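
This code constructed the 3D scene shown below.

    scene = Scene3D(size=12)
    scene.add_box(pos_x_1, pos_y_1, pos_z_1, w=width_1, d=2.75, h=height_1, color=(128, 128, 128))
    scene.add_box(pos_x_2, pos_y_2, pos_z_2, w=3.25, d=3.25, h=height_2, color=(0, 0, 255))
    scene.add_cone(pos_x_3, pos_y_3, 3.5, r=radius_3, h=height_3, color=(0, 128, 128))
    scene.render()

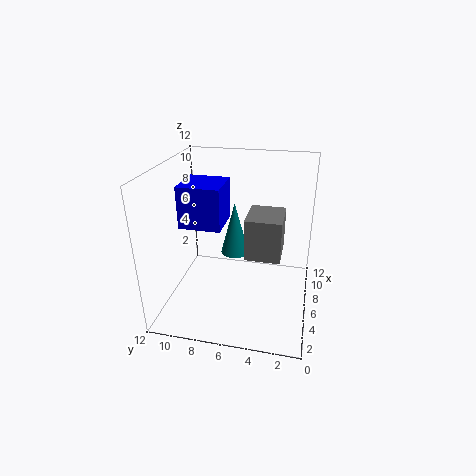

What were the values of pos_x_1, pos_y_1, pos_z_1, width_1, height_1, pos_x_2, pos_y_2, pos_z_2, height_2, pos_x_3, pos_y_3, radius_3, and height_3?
pos_x_1 = 3.5; pos_y_1 = 2.25; pos_z_1 = 5.5; width_1 = 3.25; height_1 = 3.25; pos_x_2 = 3.25; pos_y_2 = 6.75; pos_z_2 = 7.75; height_2 = 3.25; pos_x_3 = 8; pos_y_3 = 6.75; radius_3 = 1.25; height_3 = 4.75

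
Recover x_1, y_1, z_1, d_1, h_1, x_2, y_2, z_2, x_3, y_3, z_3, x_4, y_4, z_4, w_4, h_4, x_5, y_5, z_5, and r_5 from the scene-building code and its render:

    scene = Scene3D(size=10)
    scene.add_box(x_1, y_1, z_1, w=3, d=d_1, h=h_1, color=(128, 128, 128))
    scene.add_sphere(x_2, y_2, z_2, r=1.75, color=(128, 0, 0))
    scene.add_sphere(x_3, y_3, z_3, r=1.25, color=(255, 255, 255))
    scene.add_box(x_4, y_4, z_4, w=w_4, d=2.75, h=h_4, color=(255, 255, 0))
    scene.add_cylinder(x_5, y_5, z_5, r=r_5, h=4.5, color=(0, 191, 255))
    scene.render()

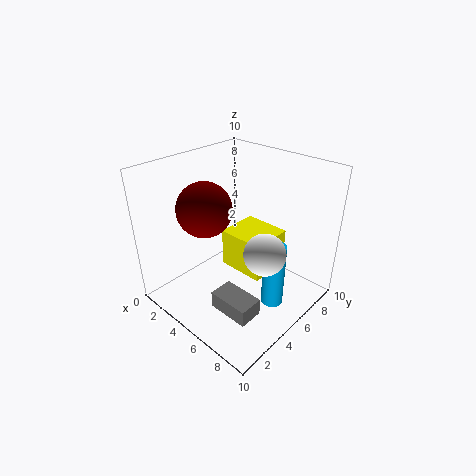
x_1 = 4.75, y_1 = 2.5, z_1 = 0.25, d_1 = 1.75, h_1 = 1.25, x_2 = 4.25, y_2 = 2.75, z_2 = 7.75, x_3 = 8.5, y_3 = 3.5, z_3 = 6, x_4 = 5, y_4 = 3.5, z_4 = 3.75, w_4 = 3, h_4 = 2.5, x_5 = 8, y_5 = 5.25, z_5 = 1, r_5 = 0.75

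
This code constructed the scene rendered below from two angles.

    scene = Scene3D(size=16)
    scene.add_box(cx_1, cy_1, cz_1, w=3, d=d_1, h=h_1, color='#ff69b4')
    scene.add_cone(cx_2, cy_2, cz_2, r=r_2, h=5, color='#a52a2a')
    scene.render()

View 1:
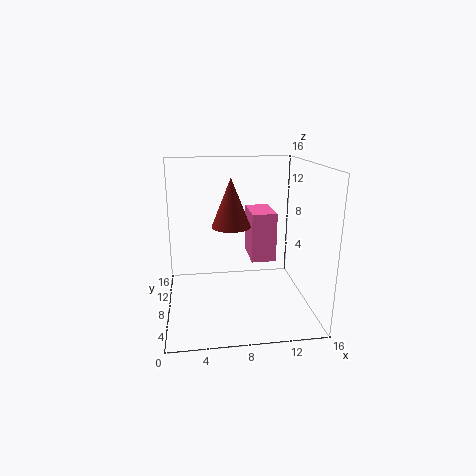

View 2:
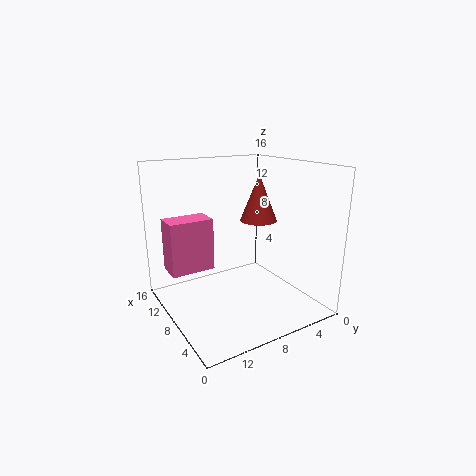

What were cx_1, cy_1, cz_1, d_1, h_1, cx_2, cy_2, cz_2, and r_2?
cx_1 = 10, cy_1 = 10, cz_1 = 4, d_1 = 5, h_1 = 6, cx_2 = 7, cy_2 = 6, cz_2 = 10, r_2 = 2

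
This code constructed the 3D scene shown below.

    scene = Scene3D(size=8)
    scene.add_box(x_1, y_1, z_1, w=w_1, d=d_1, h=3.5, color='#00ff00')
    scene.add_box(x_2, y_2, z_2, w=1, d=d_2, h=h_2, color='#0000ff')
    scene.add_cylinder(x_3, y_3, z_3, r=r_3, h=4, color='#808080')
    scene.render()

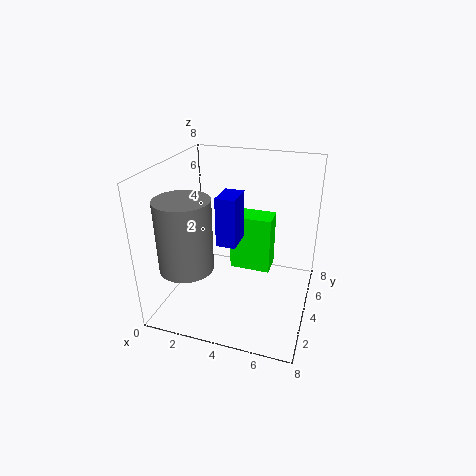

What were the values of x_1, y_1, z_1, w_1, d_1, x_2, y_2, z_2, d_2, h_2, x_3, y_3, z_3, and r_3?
x_1 = 3; y_1 = 5.5; z_1 = 1; w_1 = 2.5; d_1 = 1.5; x_2 = 3.5; y_2 = 2; z_2 = 4.5; d_2 = 1.5; h_2 = 2.5; x_3 = 1.5; y_3 = 2.5; z_3 = 2.5; r_3 = 1.5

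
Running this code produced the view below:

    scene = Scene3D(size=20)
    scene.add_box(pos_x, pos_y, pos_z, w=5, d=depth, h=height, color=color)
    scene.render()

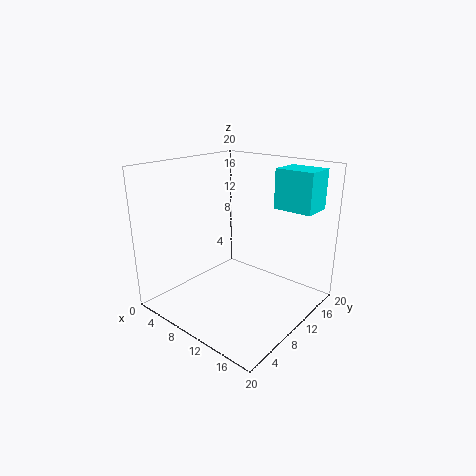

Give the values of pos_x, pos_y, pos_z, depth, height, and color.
pos_x = 15; pos_y = 11; pos_z = 15; depth = 4; height = 5; color = 'cyan'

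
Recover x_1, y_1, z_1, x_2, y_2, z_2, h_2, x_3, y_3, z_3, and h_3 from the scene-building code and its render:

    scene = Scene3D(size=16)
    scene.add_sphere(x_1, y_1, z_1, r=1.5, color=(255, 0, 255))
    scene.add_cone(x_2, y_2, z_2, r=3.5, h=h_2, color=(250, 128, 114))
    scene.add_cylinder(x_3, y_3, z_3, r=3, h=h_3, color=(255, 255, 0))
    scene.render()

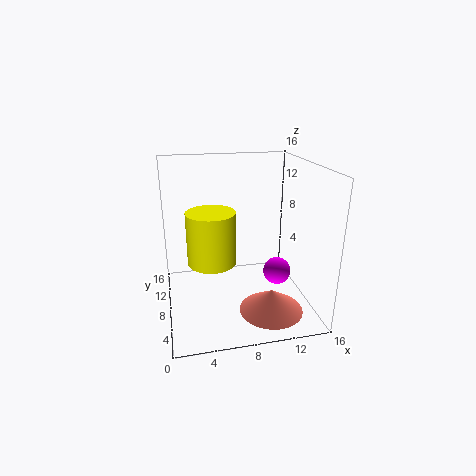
x_1 = 12
y_1 = 6
z_1 = 4.5
x_2 = 11
y_2 = 4.5
z_2 = 0.5
h_2 = 2.5
x_3 = 5.5
y_3 = 11.5
z_3 = 3.5
h_3 = 6.5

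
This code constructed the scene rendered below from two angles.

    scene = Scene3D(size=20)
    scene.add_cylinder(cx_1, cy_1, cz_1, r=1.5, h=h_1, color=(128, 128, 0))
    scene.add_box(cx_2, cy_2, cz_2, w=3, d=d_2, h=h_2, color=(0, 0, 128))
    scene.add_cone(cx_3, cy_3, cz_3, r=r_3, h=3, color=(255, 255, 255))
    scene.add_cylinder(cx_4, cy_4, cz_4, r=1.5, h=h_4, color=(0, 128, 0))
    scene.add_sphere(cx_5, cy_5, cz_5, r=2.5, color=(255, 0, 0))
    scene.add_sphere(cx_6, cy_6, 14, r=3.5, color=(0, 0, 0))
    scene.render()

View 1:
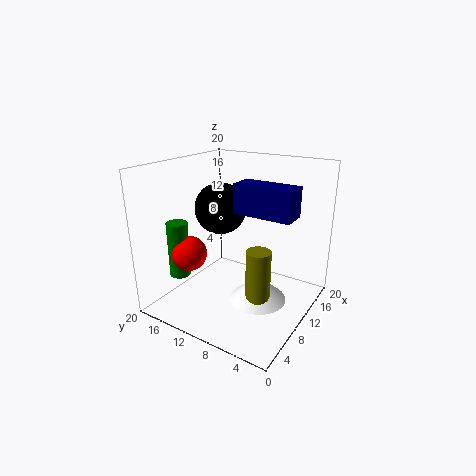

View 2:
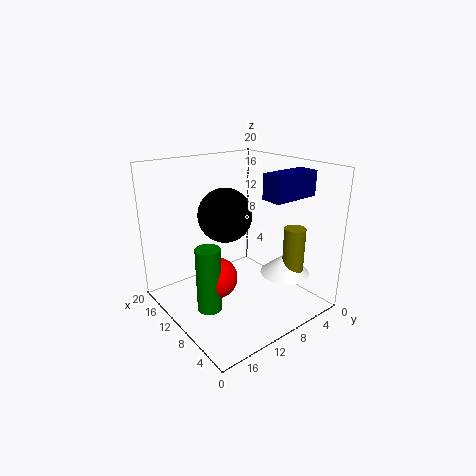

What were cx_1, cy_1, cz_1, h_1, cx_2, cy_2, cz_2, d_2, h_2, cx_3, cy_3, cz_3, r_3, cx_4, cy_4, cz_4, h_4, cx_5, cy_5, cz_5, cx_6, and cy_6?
cx_1 = 5, cy_1 = 4, cz_1 = 4.5, h_1 = 7, cx_2 = 5, cy_2 = 0.5, cz_2 = 15.5, d_2 = 7, h_2 = 3.5, cx_3 = 6, cy_3 = 4.5, cz_3 = 4.5, r_3 = 3.5, cx_4 = 6, cy_4 = 17.5, cz_4 = 4, h_4 = 8, cx_5 = 6.5, cy_5 = 16, cz_5 = 7.5, cx_6 = 9.5, cy_6 = 12.5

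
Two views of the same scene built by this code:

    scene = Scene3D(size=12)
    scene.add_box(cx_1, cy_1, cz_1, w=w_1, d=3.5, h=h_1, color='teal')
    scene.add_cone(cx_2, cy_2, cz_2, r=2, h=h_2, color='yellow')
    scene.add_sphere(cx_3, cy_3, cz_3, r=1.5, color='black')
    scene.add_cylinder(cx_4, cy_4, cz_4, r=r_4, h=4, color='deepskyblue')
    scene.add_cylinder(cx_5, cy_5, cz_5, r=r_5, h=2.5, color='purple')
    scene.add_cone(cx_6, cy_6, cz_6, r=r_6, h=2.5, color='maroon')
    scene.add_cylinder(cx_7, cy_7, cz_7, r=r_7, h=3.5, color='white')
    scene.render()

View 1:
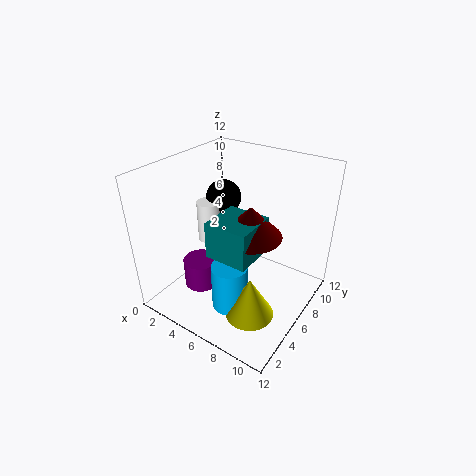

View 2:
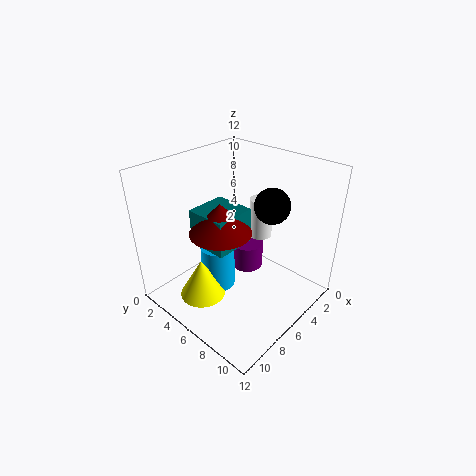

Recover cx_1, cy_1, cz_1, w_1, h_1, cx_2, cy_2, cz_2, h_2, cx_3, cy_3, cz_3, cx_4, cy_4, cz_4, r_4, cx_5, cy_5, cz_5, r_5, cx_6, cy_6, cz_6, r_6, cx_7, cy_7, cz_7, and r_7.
cx_1 = 5
cy_1 = 3
cz_1 = 5.5
w_1 = 3.5
h_1 = 3
cx_2 = 8.5
cy_2 = 4
cz_2 = 0.5
h_2 = 3.5
cx_3 = 3.5
cy_3 = 7.5
cz_3 = 8.5
cx_4 = 6.5
cy_4 = 4
cz_4 = 0.5
r_4 = 1.5
cx_5 = 3
cy_5 = 4.5
cz_5 = 1
r_5 = 1.5
cx_6 = 7.5
cy_6 = 5.5
cz_6 = 7
r_6 = 2.5
cx_7 = 3
cy_7 = 6
cz_7 = 5
r_7 = 1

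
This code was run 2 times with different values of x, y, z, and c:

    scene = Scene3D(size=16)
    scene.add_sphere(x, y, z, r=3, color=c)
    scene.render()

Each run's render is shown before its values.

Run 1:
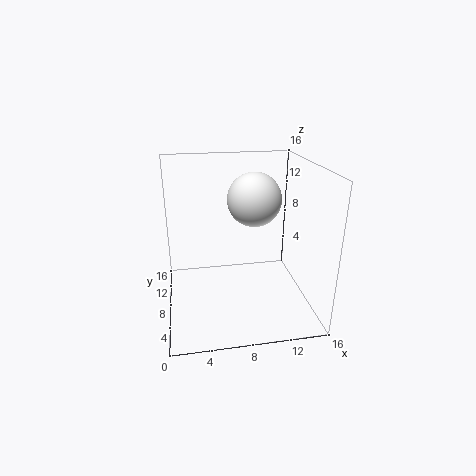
x = 10
y = 9
z = 12
c = 'white'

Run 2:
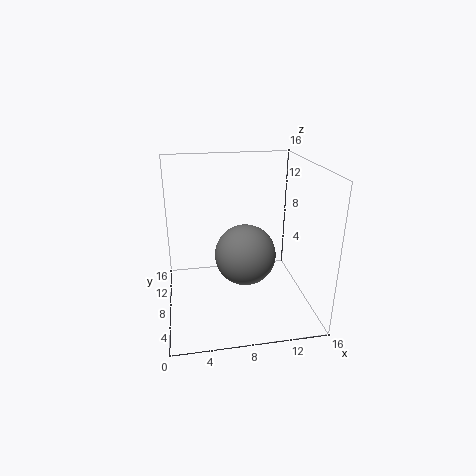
x = 8
y = 4
z = 8
c = 'gray'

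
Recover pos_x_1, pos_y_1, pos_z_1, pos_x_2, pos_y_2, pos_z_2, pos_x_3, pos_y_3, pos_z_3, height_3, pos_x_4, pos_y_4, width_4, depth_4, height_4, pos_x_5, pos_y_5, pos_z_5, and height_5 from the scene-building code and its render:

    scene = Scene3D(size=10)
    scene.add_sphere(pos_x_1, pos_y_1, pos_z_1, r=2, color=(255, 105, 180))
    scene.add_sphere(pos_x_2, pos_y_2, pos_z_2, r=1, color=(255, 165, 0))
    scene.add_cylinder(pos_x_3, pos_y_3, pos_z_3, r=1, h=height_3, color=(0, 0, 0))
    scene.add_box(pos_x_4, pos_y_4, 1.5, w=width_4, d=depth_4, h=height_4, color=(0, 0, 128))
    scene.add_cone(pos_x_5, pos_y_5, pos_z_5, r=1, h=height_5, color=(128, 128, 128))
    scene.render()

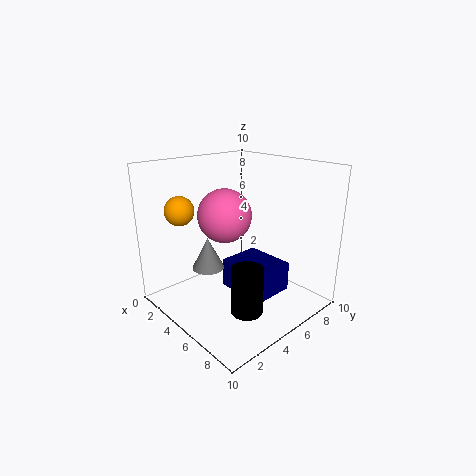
pos_x_1 = 3
pos_y_1 = 5.5
pos_z_1 = 6
pos_x_2 = 2.5
pos_y_2 = 2
pos_z_2 = 7
pos_x_3 = 8
pos_y_3 = 3
pos_z_3 = 1.5
height_3 = 3
pos_x_4 = 4.5
pos_y_4 = 4
width_4 = 3.5
depth_4 = 3
height_4 = 2
pos_x_5 = 5.5
pos_y_5 = 2
pos_z_5 = 4
height_5 = 2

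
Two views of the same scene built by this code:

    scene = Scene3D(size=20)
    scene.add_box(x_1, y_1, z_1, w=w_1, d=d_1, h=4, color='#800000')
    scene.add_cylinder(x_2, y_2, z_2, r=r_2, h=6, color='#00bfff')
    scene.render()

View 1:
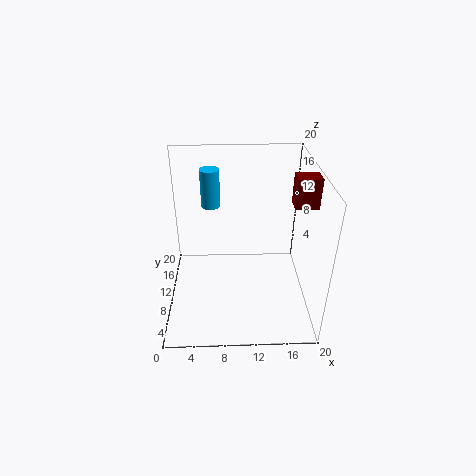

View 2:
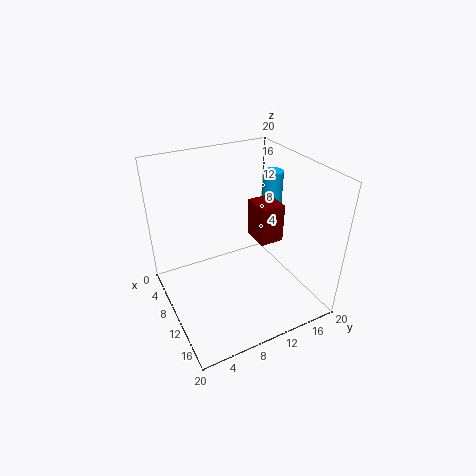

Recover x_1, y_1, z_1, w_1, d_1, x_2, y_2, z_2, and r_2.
x_1 = 17, y_1 = 7.5, z_1 = 15.5, w_1 = 3, d_1 = 2.5, x_2 = 6, y_2 = 18, z_2 = 11, r_2 = 1.5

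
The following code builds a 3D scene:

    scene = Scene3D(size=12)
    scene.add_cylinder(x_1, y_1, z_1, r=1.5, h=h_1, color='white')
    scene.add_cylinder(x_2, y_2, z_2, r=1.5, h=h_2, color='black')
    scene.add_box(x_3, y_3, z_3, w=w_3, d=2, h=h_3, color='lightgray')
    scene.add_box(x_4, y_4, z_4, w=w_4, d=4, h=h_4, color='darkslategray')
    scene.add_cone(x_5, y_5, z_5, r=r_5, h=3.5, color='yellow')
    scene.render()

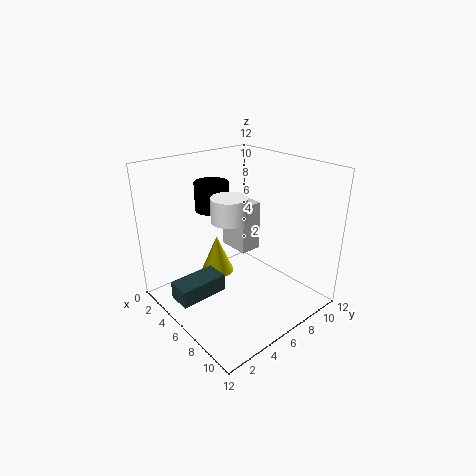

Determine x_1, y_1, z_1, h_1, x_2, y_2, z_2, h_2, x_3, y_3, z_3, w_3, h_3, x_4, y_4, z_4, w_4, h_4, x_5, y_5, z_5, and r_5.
x_1 = 5.5; y_1 = 5.5; z_1 = 7.5; h_1 = 2; x_2 = 2.5; y_2 = 6; z_2 = 7.5; h_2 = 2.5; x_3 = 2; y_3 = 7.5; z_3 = 3.5; w_3 = 3; h_3 = 4.5; x_4 = 4; y_4 = 0.5; z_4 = 1.5; w_4 = 2; h_4 = 1.5; x_5 = 3; y_5 = 6; z_5 = 1.5; r_5 = 1.5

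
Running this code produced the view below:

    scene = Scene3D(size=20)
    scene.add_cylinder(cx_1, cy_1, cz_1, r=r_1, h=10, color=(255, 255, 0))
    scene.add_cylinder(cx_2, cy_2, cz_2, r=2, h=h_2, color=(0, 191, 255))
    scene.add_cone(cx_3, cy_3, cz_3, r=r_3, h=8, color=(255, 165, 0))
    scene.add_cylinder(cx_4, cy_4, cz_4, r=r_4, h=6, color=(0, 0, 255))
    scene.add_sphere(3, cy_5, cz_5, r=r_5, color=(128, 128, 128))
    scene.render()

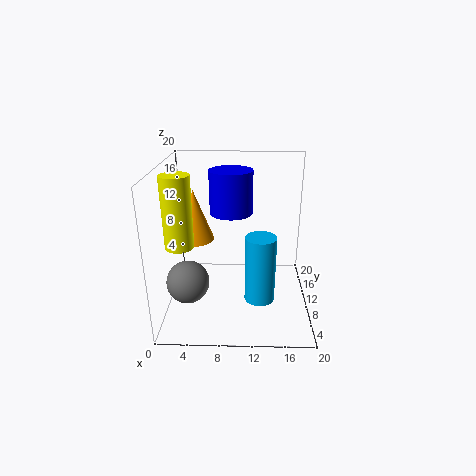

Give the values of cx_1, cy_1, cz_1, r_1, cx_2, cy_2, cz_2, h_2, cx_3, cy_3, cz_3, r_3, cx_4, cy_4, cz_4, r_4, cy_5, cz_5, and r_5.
cx_1 = 2, cy_1 = 9, cz_1 = 9, r_1 = 2, cx_2 = 13, cy_2 = 6, cz_2 = 3, h_2 = 9, cx_3 = 3, cy_3 = 16, cz_3 = 7, r_3 = 3, cx_4 = 9, cy_4 = 12, cz_4 = 13, r_4 = 3, cy_5 = 8, cz_5 = 4, r_5 = 3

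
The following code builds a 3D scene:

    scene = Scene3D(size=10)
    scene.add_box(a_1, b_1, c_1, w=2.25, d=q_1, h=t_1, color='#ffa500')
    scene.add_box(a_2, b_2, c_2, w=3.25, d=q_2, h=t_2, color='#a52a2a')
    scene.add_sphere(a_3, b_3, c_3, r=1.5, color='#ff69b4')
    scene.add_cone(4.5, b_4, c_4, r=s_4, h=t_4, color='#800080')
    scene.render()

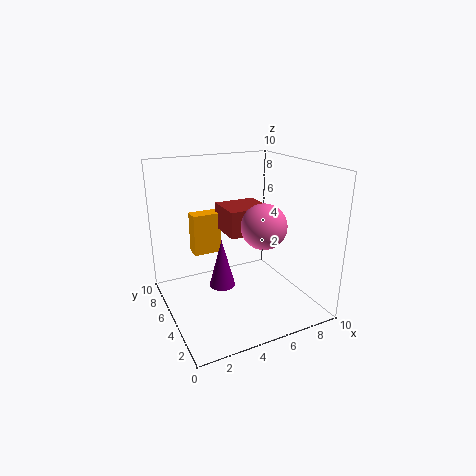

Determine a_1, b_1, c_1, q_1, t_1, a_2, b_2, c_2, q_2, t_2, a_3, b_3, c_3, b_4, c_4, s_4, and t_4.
a_1 = 3; b_1 = 8.5; c_1 = 2.5; q_1 = 1.25; t_1 = 3.25; a_2 = 5; b_2 = 6; c_2 = 4.5; q_2 = 3; t_2 = 2; a_3 = 6; b_3 = 3.25; c_3 = 6.25; b_4 = 6.75; c_4 = 0.5; s_4 = 1; t_4 = 3.75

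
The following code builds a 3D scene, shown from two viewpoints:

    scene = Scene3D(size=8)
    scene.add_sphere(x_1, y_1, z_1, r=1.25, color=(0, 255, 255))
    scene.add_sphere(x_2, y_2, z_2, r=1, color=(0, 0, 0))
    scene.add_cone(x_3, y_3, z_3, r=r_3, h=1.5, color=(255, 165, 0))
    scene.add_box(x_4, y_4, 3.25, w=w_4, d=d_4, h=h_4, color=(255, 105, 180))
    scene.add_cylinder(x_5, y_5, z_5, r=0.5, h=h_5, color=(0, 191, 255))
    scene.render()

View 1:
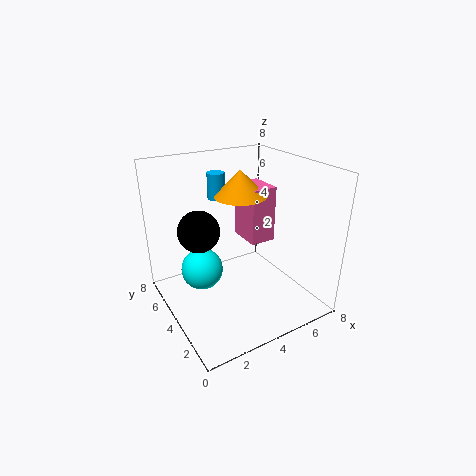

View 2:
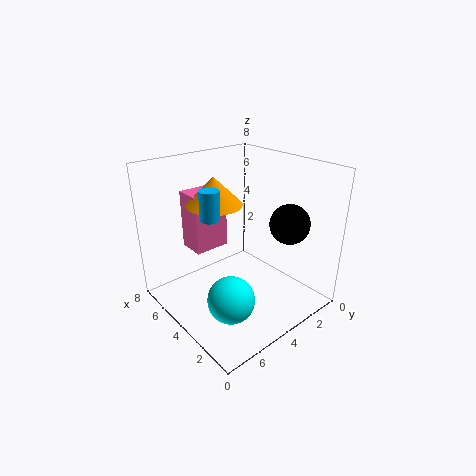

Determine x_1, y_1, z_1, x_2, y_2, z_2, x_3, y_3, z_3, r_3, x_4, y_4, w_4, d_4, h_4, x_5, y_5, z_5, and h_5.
x_1 = 2.5
y_1 = 5.75
z_1 = 1.5
x_2 = 1.25
y_2 = 3
z_2 = 5.5
x_3 = 4.75
y_3 = 5
z_3 = 6
r_3 = 1.5
x_4 = 5
y_4 = 4
w_4 = 1.5
d_4 = 2
h_4 = 3.25
x_5 = 3.75
y_5 = 6
z_5 = 5.75
h_5 = 1.5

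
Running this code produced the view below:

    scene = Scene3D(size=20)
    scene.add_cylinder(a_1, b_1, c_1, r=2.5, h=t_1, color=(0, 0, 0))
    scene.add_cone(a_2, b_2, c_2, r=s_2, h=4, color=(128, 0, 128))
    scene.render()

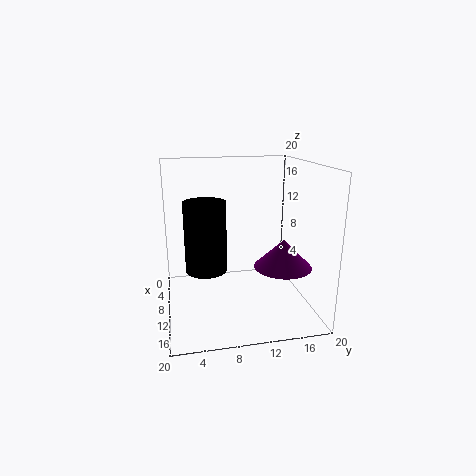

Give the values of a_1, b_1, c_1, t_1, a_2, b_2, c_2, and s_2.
a_1 = 15, b_1 = 5, c_1 = 8, t_1 = 8.5, a_2 = 12, b_2 = 16, c_2 = 6, s_2 = 4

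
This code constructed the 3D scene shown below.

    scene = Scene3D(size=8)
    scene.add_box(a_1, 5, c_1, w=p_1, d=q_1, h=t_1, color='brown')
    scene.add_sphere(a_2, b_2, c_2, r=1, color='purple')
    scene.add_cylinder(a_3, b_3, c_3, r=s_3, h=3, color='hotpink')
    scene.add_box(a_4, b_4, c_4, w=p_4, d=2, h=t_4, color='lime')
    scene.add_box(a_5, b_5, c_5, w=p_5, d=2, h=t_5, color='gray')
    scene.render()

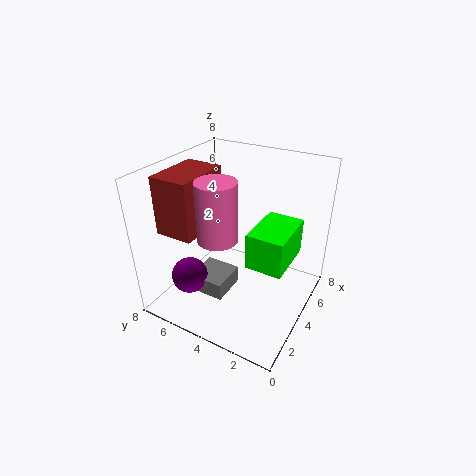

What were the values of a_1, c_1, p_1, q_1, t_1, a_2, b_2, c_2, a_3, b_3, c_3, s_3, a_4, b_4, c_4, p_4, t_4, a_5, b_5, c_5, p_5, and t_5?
a_1 = 1; c_1 = 5; p_1 = 3; q_1 = 2; t_1 = 3; a_2 = 2; b_2 = 6; c_2 = 2; a_3 = 2; b_3 = 4; c_3 = 5; s_3 = 1; a_4 = 3; b_4 = 1; c_4 = 3; p_4 = 3; t_4 = 2; a_5 = 2; b_5 = 4; c_5 = 1; p_5 = 2; t_5 = 1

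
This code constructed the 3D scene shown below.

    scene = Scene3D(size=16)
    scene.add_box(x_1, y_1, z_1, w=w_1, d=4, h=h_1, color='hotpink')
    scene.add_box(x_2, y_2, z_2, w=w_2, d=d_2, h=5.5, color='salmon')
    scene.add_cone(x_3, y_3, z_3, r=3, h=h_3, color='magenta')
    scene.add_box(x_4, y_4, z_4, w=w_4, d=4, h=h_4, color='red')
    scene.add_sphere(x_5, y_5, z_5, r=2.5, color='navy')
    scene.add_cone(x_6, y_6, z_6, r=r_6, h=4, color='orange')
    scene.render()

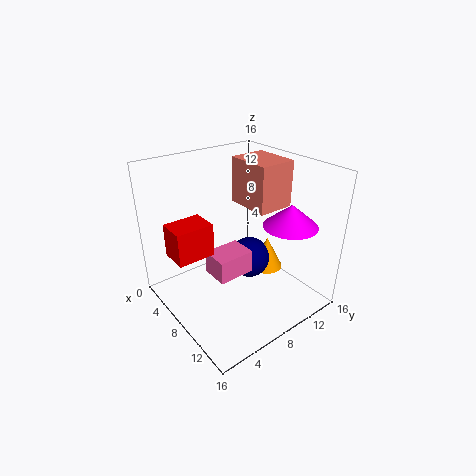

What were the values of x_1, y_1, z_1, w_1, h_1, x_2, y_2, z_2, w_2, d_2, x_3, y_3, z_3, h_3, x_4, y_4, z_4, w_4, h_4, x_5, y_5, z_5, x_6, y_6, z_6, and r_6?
x_1 = 7.5; y_1 = 4; z_1 = 5; w_1 = 3; h_1 = 2.5; x_2 = 3; y_2 = 11; z_2 = 10; w_2 = 5.5; d_2 = 4.5; x_3 = 11.5; y_3 = 12.5; z_3 = 9.5; h_3 = 2.5; x_4 = 5.5; y_4 = 0.5; z_4 = 7.5; w_4 = 3; h_4 = 3.5; x_5 = 6.5; y_5 = 11; z_5 = 3.5; x_6 = 7.5; y_6 = 13; z_6 = 2; r_6 = 2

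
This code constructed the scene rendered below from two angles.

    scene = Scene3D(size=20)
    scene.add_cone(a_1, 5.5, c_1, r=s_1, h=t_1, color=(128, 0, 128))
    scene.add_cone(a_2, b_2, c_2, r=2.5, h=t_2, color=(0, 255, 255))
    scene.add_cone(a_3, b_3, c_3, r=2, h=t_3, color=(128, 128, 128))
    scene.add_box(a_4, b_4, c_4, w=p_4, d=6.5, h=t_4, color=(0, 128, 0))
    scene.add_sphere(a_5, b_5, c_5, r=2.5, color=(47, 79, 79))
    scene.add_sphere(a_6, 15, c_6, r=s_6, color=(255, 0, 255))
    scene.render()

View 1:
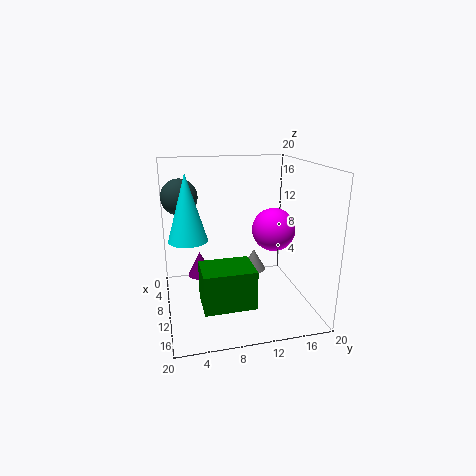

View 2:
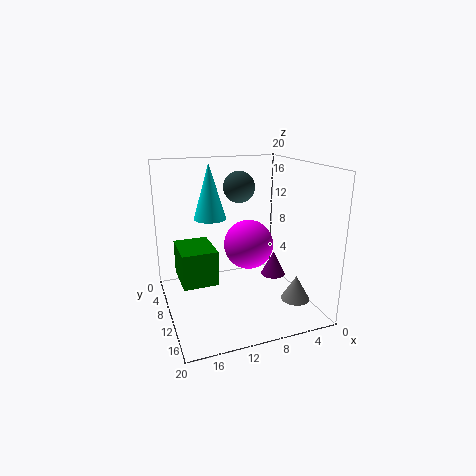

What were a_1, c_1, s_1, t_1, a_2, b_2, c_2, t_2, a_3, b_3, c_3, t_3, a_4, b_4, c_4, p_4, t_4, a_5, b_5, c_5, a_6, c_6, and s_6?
a_1 = 2, c_1 = 1, s_1 = 2, t_1 = 4, a_2 = 12, b_2 = 3, c_2 = 11, t_2 = 8.5, a_3 = 3, b_3 = 14.5, c_3 = 1.5, t_3 = 3.5, a_4 = 13, b_4 = 4, c_4 = 3.5, p_4 = 5, t_4 = 5, a_5 = 7, b_5 = 2.5, c_5 = 15.5, a_6 = 10.5, c_6 = 11, s_6 = 3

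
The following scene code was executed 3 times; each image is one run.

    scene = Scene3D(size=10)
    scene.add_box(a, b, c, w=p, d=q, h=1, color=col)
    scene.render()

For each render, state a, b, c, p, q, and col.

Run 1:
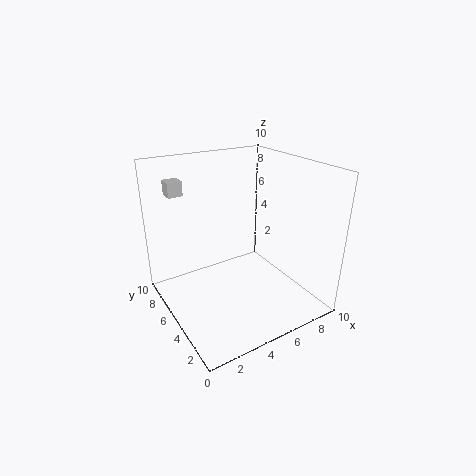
a = 1; b = 7; c = 8; p = 1; q = 1; col = 'lightgray'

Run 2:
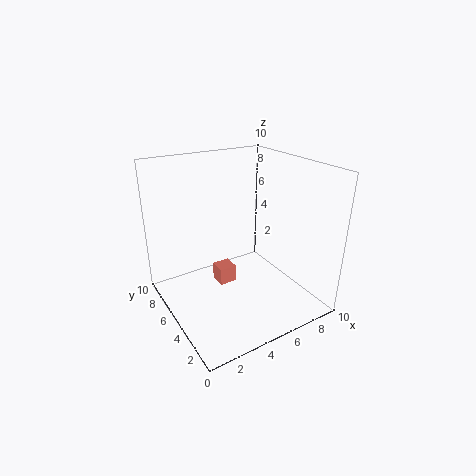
a = 2; b = 2; c = 4; p = 1; q = 1; col = 'salmon'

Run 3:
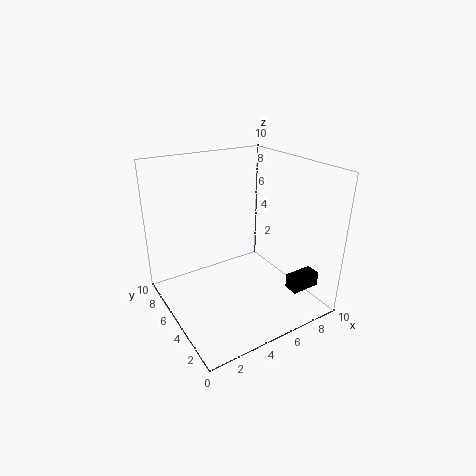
a = 7; b = 1; c = 2; p = 2; q = 1; col = 'black'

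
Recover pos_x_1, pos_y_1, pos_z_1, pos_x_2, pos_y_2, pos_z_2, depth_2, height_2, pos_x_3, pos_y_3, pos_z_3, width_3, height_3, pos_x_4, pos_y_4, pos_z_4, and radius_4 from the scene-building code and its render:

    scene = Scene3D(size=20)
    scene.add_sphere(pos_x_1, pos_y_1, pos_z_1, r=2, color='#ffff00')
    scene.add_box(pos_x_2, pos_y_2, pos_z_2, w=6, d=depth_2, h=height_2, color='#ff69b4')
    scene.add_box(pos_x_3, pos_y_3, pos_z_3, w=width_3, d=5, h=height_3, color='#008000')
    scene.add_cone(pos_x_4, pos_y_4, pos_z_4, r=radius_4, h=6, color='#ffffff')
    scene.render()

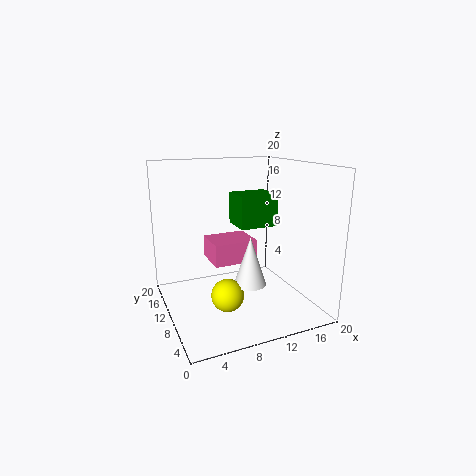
pos_x_1 = 6
pos_y_1 = 4
pos_z_1 = 5
pos_x_2 = 6
pos_y_2 = 8
pos_z_2 = 7
depth_2 = 5
height_2 = 3
pos_x_3 = 12
pos_y_3 = 13
pos_z_3 = 10
width_3 = 6
height_3 = 5
pos_x_4 = 9
pos_y_4 = 4
pos_z_4 = 6
radius_4 = 2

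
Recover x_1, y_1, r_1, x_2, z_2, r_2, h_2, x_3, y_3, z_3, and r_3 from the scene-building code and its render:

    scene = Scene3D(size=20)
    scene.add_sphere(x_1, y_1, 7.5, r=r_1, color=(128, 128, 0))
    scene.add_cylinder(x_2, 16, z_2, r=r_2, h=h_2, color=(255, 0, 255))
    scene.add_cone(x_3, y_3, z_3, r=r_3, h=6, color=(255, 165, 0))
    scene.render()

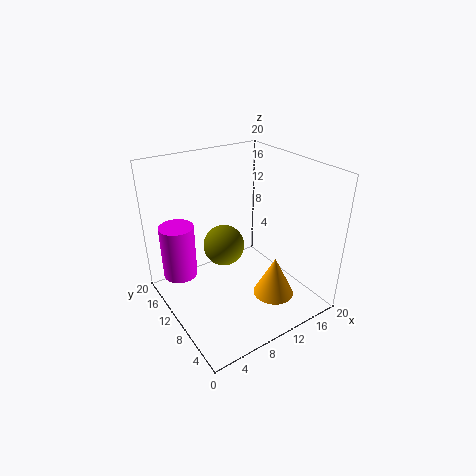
x_1 = 9.5, y_1 = 13, r_1 = 3, x_2 = 3.5, z_2 = 3, r_2 = 2.5, h_2 = 8, x_3 = 14.5, y_3 = 7, z_3 = 0.5, r_3 = 3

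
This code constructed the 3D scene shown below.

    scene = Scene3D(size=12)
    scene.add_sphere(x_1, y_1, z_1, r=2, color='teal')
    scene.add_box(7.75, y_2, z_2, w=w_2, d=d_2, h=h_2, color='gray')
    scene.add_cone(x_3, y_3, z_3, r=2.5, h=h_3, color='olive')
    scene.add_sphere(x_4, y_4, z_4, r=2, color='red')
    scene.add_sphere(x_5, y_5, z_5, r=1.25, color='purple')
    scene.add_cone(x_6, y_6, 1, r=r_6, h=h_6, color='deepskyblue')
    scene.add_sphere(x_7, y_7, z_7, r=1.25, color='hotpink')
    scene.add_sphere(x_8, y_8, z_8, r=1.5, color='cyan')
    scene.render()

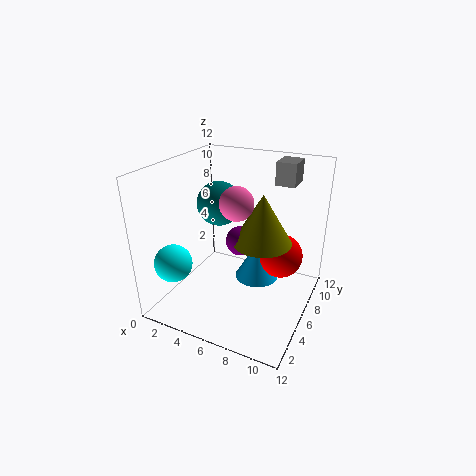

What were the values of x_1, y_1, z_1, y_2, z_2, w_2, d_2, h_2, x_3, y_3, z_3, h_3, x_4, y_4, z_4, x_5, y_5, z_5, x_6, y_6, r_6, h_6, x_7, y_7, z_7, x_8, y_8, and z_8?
x_1 = 3, y_1 = 8.25, z_1 = 7.75, y_2 = 9.5, z_2 = 9.75, w_2 = 1.75, d_2 = 2.25, h_2 = 2, x_3 = 7.75, y_3 = 7, z_3 = 5.5, h_3 = 4.25, x_4 = 8.75, y_4 = 9.25, z_4 = 3.25, x_5 = 6, y_5 = 6.5, z_5 = 5.5, x_6 = 6.75, y_6 = 8.5, r_6 = 2, h_6 = 3.5, x_7 = 7, y_7 = 3.75, z_7 = 10, x_8 = 2.25, y_8 = 2, z_8 = 4.75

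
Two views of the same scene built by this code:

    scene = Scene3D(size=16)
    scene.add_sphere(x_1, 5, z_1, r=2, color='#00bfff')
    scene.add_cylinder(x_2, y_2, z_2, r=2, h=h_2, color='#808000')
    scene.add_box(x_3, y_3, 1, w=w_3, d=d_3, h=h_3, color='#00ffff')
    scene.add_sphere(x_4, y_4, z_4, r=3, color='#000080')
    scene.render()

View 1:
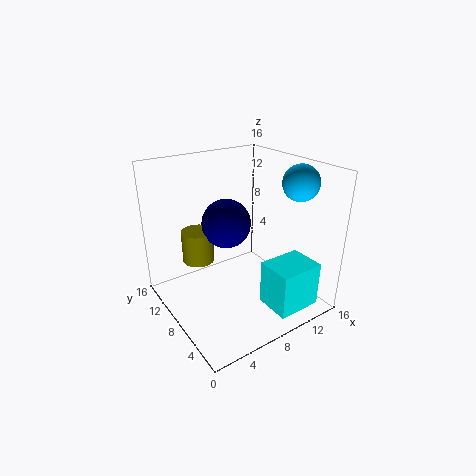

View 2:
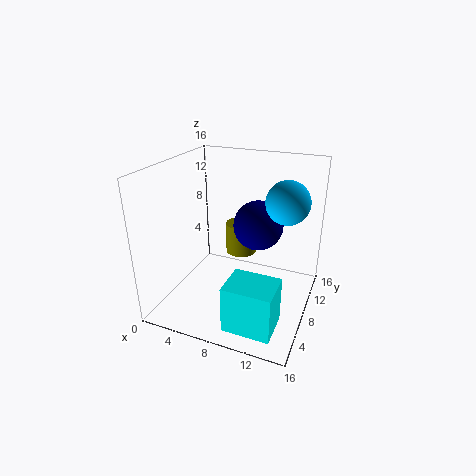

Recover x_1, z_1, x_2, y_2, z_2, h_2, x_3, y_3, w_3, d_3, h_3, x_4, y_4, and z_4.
x_1 = 14
z_1 = 14
x_2 = 6
y_2 = 14
z_2 = 3
h_2 = 4
x_3 = 9
y_3 = 1
w_3 = 5
d_3 = 4
h_3 = 5
x_4 = 9
y_4 = 12
z_4 = 8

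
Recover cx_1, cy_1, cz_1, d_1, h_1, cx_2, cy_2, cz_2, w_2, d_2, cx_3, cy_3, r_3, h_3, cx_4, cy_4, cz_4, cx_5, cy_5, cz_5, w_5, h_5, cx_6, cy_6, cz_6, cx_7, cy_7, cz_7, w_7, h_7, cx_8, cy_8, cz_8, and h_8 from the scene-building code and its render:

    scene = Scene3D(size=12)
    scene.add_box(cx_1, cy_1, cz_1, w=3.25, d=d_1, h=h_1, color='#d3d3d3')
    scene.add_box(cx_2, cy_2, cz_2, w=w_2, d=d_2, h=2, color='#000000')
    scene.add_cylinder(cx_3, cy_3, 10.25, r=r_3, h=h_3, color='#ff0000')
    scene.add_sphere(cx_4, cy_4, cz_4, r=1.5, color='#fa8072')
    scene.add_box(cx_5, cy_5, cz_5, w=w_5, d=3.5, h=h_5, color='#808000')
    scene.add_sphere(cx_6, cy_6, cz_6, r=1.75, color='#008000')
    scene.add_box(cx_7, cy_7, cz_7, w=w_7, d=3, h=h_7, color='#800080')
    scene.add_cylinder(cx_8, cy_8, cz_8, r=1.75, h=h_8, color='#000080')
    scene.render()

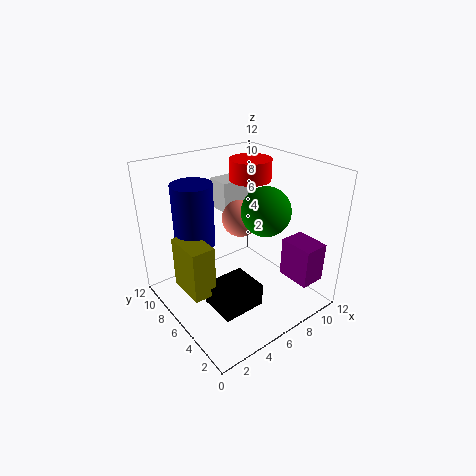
cx_1 = 7
cy_1 = 9.25
cz_1 = 6.75
d_1 = 2.25
h_1 = 2.75
cx_2 = 3
cy_2 = 3.5
cz_2 = 0.25
w_2 = 3.75
d_2 = 3.25
cx_3 = 8.25
cy_3 = 7.25
r_3 = 1.75
h_3 = 1.75
cx_4 = 6.25
cy_4 = 6
cz_4 = 7.75
cx_5 = 1.5
cy_5 = 5.75
cz_5 = 1.5
w_5 = 2
h_5 = 4.5
cx_6 = 5.75
cy_6 = 2.5
cz_6 = 9.75
cx_7 = 9.75
cy_7 = 1.5
cz_7 = 1.75
w_7 = 2.25
h_7 = 3.5
cx_8 = 3.75
cy_8 = 9.25
cz_8 = 4.75
h_8 = 5.5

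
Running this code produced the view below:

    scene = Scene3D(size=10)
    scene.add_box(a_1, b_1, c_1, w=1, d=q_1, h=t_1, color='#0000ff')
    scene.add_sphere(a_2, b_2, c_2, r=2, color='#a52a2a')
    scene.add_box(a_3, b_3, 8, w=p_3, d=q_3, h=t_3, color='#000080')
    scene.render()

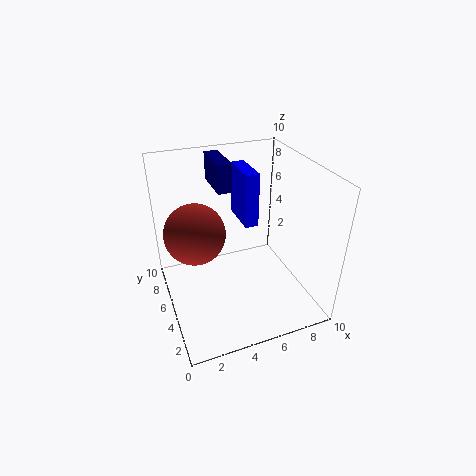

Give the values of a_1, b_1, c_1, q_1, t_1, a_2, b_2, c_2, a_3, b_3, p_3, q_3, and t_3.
a_1 = 6; b_1 = 6; c_1 = 5; q_1 = 3; t_1 = 4; a_2 = 2; b_2 = 5; c_2 = 6; a_3 = 4; b_3 = 6; p_3 = 1; q_3 = 3; t_3 = 2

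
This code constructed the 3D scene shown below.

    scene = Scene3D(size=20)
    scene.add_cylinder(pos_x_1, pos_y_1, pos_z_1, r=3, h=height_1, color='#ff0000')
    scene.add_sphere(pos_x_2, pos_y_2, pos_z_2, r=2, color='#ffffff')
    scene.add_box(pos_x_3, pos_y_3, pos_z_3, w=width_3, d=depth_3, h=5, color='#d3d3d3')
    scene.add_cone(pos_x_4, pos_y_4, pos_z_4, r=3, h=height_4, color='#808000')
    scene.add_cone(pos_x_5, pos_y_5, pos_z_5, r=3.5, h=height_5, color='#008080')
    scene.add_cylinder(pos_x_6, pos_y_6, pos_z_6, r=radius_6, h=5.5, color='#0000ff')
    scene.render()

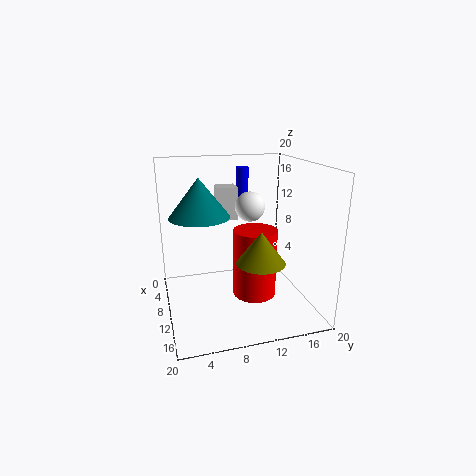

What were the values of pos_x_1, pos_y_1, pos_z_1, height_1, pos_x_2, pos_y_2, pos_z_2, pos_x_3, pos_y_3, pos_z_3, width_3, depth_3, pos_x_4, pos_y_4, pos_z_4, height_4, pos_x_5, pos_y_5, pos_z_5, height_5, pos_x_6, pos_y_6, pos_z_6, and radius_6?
pos_x_1 = 11.5, pos_y_1 = 12, pos_z_1 = 2, height_1 = 9.5, pos_x_2 = 10.5, pos_y_2 = 11.5, pos_z_2 = 14.5, pos_x_3 = 2, pos_y_3 = 8.5, pos_z_3 = 11, width_3 = 3, depth_3 = 3, pos_x_4 = 16.5, pos_y_4 = 11, pos_z_4 = 9, height_4 = 4, pos_x_5 = 15, pos_y_5 = 4, pos_z_5 = 15, height_5 = 4.5, pos_x_6 = 2, pos_y_6 = 13, pos_z_6 = 13, radius_6 = 1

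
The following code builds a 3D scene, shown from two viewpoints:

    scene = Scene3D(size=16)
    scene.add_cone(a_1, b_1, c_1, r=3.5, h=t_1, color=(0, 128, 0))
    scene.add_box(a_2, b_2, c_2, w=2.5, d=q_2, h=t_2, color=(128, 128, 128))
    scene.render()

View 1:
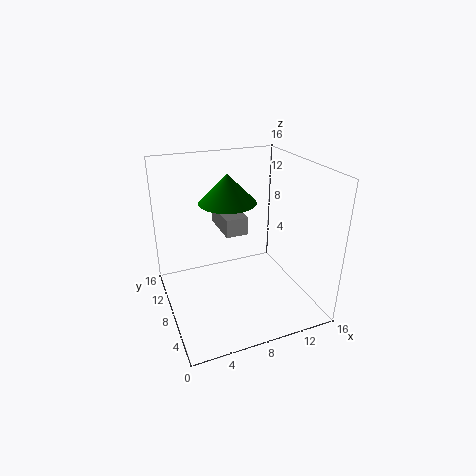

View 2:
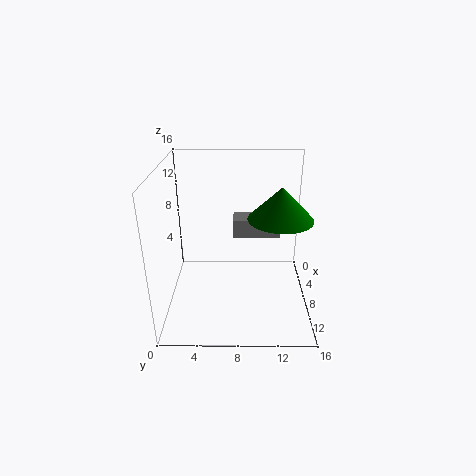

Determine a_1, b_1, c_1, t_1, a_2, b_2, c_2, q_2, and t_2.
a_1 = 8.5; b_1 = 12.5; c_1 = 10.5; t_1 = 3.5; a_2 = 6.5; b_2 = 7.5; c_2 = 8.5; q_2 = 5; t_2 = 2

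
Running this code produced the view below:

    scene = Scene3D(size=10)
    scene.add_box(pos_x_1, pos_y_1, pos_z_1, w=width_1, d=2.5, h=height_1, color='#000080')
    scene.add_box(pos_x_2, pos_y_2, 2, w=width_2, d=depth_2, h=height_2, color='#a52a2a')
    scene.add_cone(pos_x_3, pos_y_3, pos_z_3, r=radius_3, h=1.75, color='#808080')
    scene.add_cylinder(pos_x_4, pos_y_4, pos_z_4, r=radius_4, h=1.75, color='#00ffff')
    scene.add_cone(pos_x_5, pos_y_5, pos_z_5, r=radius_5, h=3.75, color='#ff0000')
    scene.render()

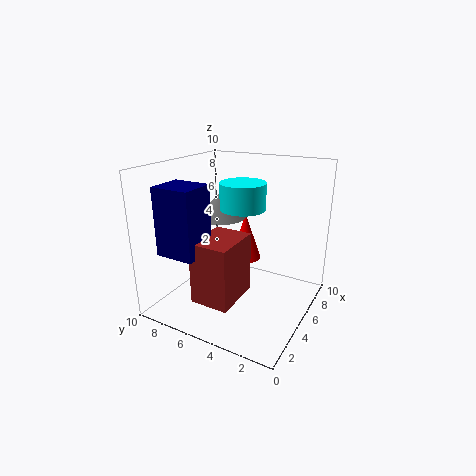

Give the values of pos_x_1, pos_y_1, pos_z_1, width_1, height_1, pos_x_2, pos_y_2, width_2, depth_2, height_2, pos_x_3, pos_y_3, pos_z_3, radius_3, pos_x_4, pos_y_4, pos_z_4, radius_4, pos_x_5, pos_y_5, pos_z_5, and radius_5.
pos_x_1 = 0.25
pos_y_1 = 5.5
pos_z_1 = 5
width_1 = 2.25
height_1 = 4.25
pos_x_2 = 0.75
pos_y_2 = 3.5
width_2 = 3.25
depth_2 = 2.5
height_2 = 4
pos_x_3 = 5.25
pos_y_3 = 6.5
pos_z_3 = 6.25
radius_3 = 1.75
pos_x_4 = 4.75
pos_y_4 = 4.5
pos_z_4 = 7.25
radius_4 = 1.5
pos_x_5 = 8.5
pos_y_5 = 6.25
pos_z_5 = 1.75
radius_5 = 1.25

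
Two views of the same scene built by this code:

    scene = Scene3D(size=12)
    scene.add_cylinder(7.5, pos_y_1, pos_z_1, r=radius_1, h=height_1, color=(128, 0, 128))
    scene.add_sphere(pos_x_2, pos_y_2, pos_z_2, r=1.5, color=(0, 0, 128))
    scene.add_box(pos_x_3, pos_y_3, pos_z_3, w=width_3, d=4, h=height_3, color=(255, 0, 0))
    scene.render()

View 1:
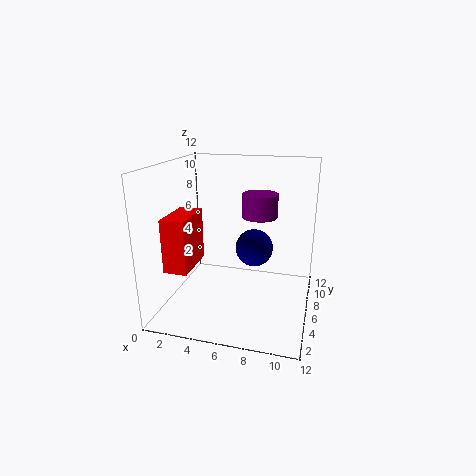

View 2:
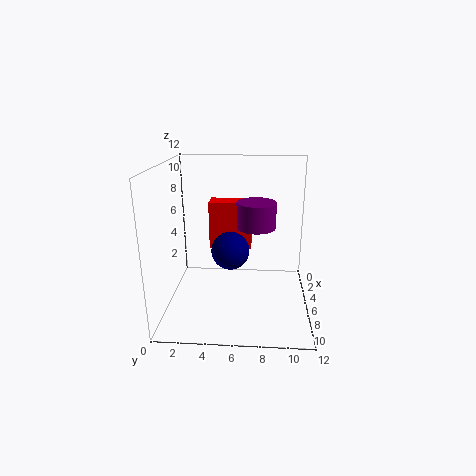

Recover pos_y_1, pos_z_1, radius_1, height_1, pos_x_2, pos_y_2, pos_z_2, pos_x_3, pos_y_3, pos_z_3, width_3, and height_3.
pos_y_1 = 7.5; pos_z_1 = 7.5; radius_1 = 1.5; height_1 = 2; pos_x_2 = 7.5; pos_y_2 = 5.5; pos_z_2 = 5.5; pos_x_3 = 0.5; pos_y_3 = 3; pos_z_3 = 3.5; width_3 = 2; height_3 = 4.5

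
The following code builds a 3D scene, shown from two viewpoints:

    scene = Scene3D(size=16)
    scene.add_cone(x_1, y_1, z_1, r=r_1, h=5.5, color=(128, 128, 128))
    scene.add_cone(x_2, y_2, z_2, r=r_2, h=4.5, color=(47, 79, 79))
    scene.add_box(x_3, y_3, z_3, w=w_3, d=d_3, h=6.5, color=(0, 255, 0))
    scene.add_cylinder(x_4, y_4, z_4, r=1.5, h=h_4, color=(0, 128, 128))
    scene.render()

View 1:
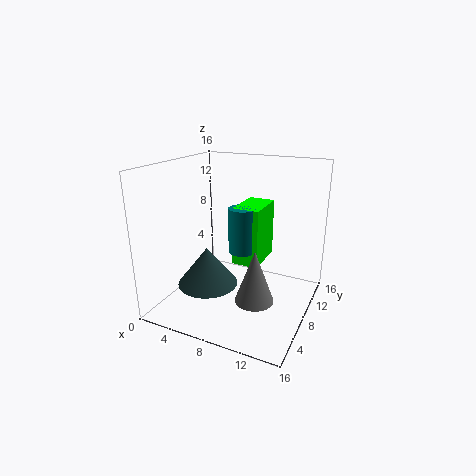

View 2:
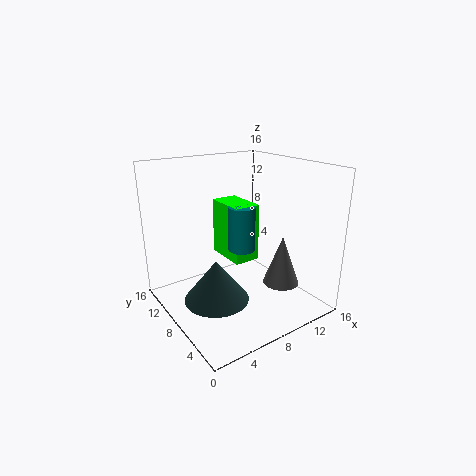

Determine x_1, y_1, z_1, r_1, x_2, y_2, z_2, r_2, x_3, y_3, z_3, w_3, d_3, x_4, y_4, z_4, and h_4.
x_1 = 11.5
y_1 = 4.5
z_1 = 3
r_1 = 2
x_2 = 4.5
y_2 = 7
z_2 = 2
r_2 = 3.5
x_3 = 7.5
y_3 = 7.5
z_3 = 5
w_3 = 3
d_3 = 5
x_4 = 8.5
y_4 = 8
z_4 = 6.5
h_4 = 5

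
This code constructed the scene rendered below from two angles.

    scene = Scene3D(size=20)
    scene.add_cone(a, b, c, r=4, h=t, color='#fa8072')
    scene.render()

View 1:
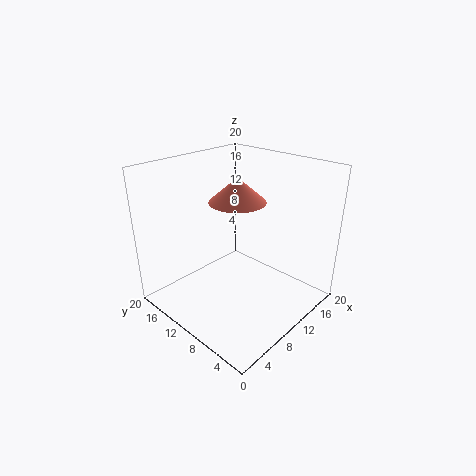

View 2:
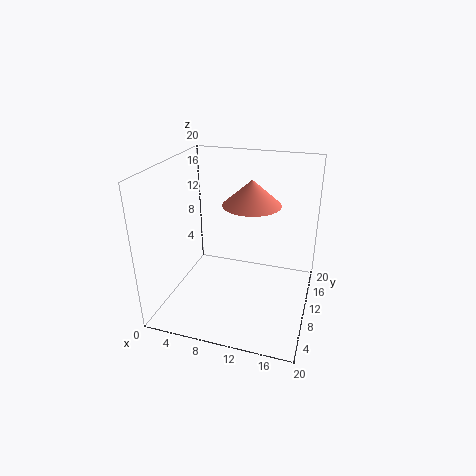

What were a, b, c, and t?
a = 11.5; b = 11.5; c = 14.5; t = 3.5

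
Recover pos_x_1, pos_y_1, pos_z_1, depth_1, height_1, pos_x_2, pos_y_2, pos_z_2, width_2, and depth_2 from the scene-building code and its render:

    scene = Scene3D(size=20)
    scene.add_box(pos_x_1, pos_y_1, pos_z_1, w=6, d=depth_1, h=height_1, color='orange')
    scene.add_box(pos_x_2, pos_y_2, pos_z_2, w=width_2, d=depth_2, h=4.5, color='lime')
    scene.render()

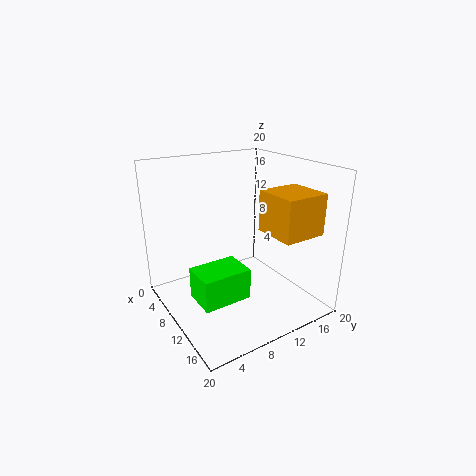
pos_x_1 = 12
pos_y_1 = 12
pos_z_1 = 11.5
depth_1 = 6
height_1 = 5.5
pos_x_2 = 7.5
pos_y_2 = 3.5
pos_z_2 = 1.5
width_2 = 5
depth_2 = 7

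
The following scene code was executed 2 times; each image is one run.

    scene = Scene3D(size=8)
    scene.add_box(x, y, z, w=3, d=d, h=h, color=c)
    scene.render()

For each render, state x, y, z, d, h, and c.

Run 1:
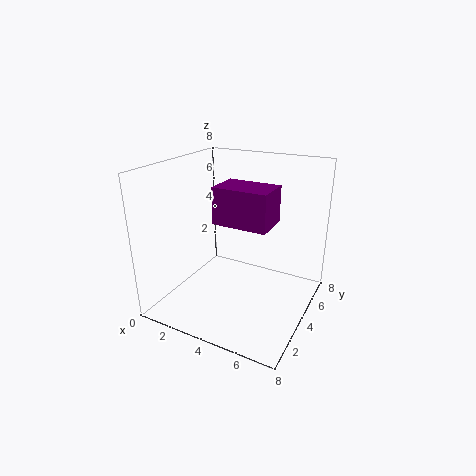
x = 3
y = 3
z = 5
d = 2
h = 2
c = 'purple'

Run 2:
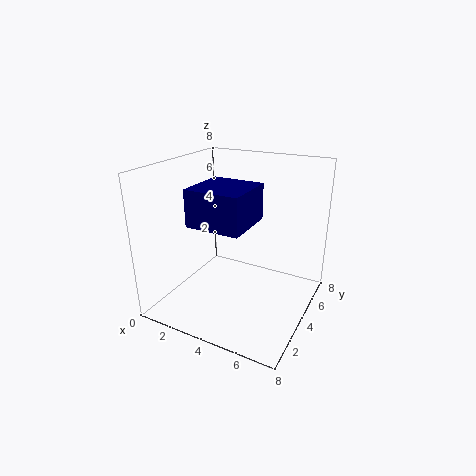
x = 2
y = 2
z = 5
d = 3
h = 2
c = 'navy'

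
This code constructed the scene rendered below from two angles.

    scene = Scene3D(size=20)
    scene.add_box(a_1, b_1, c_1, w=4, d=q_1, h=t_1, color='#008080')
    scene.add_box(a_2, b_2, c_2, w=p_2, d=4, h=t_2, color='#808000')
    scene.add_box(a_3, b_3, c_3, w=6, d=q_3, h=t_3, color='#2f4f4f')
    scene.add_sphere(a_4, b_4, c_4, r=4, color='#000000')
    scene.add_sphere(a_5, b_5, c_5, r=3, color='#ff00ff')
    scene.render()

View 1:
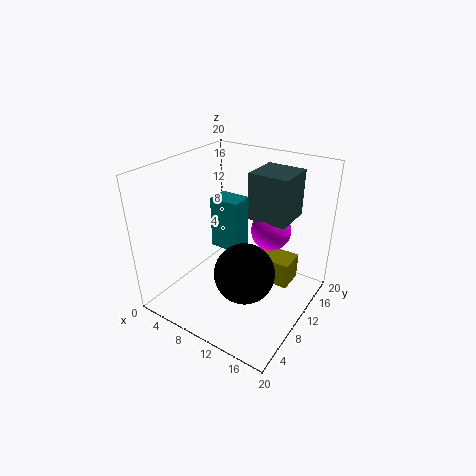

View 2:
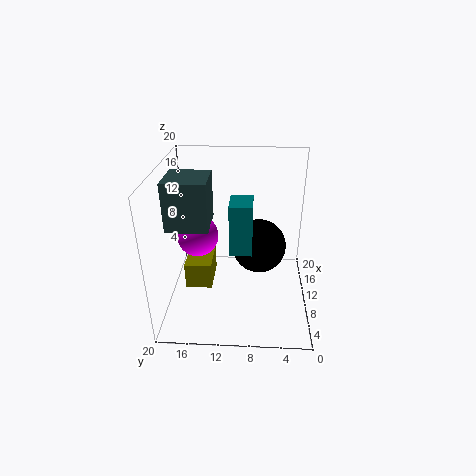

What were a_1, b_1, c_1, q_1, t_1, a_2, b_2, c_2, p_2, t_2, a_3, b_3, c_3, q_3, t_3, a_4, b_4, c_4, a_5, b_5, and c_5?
a_1 = 7
b_1 = 8
c_1 = 9
q_1 = 3
t_1 = 7
a_2 = 10
b_2 = 14
c_2 = 1
p_2 = 6
t_2 = 4
a_3 = 9
b_3 = 14
c_3 = 11
q_3 = 6
t_3 = 7
a_4 = 13
b_4 = 7
c_4 = 7
a_5 = 12
b_5 = 16
c_5 = 9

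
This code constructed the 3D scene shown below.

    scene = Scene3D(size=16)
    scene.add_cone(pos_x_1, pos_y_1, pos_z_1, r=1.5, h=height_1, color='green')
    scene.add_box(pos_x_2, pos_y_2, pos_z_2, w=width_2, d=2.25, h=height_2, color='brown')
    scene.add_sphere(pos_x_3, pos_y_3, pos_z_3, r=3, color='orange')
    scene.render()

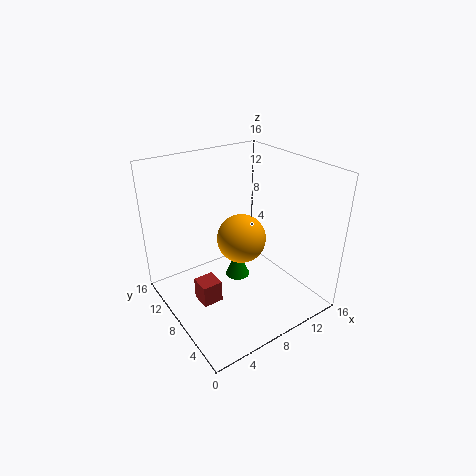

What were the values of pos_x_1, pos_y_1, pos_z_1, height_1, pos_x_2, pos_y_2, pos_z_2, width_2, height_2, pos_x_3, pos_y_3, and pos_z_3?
pos_x_1 = 9.5; pos_y_1 = 10.25; pos_z_1 = 1.25; height_1 = 3.5; pos_x_2 = 2.75; pos_y_2 = 6.75; pos_z_2 = 1.5; width_2 = 2.25; height_2 = 2.5; pos_x_3 = 10.25; pos_y_3 = 10.5; pos_z_3 = 6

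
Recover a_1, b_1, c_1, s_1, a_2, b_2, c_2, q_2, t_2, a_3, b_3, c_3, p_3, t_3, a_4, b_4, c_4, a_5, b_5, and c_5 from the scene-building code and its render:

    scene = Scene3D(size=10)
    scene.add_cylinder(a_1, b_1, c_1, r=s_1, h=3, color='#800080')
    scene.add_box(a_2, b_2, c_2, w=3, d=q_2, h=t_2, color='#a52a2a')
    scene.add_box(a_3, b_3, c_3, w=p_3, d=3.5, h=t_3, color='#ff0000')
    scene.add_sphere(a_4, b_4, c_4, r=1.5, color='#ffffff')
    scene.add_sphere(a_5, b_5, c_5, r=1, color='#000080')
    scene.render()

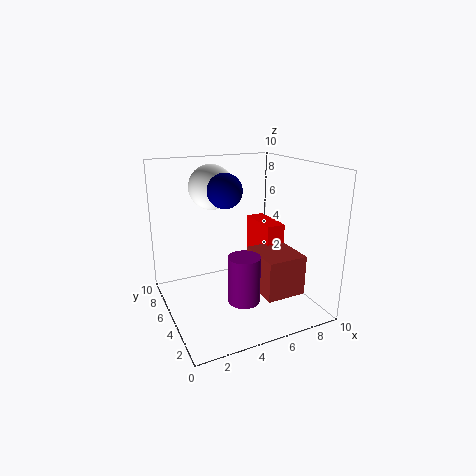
a_1 = 4
b_1 = 2
c_1 = 2
s_1 = 1
a_2 = 6.5
b_2 = 3
c_2 = 0.5
q_2 = 3.5
t_2 = 3
a_3 = 8
b_3 = 6
c_3 = 1.5
p_3 = 1.5
t_3 = 3.5
a_4 = 3.5
b_4 = 6
c_4 = 8.5
a_5 = 3
b_5 = 2.5
c_5 = 9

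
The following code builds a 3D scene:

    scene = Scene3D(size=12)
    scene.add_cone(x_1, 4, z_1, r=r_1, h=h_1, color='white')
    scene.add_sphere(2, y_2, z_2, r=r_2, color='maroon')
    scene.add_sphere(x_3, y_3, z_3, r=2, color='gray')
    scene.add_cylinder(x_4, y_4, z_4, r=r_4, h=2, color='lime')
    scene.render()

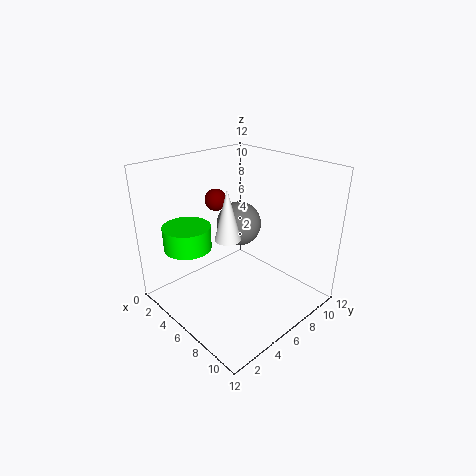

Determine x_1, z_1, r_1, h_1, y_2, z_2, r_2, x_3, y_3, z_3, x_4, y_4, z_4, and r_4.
x_1 = 7; z_1 = 7; r_1 = 1; h_1 = 4; y_2 = 7; z_2 = 8; r_2 = 1; x_3 = 4; y_3 = 8; z_3 = 6; x_4 = 3; y_4 = 3; z_4 = 5; r_4 = 2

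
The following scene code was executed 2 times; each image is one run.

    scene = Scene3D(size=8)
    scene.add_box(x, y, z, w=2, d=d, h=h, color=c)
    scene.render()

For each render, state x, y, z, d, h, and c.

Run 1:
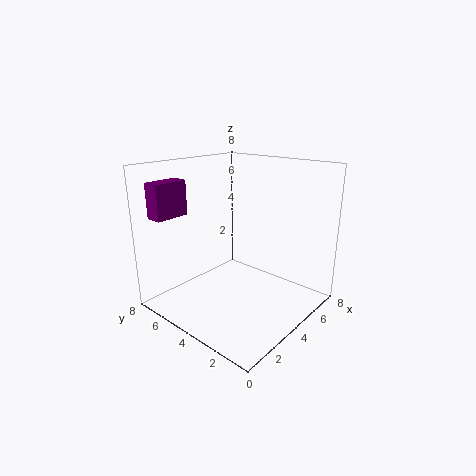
x = 1, y = 7, z = 5, d = 1, h = 2, c = 'purple'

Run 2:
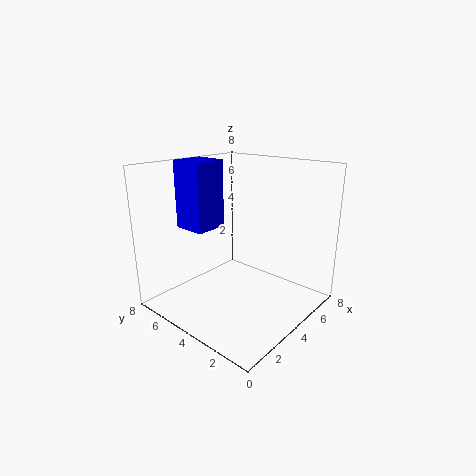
x = 3, y = 6, z = 4, d = 2, h = 4, c = 'blue'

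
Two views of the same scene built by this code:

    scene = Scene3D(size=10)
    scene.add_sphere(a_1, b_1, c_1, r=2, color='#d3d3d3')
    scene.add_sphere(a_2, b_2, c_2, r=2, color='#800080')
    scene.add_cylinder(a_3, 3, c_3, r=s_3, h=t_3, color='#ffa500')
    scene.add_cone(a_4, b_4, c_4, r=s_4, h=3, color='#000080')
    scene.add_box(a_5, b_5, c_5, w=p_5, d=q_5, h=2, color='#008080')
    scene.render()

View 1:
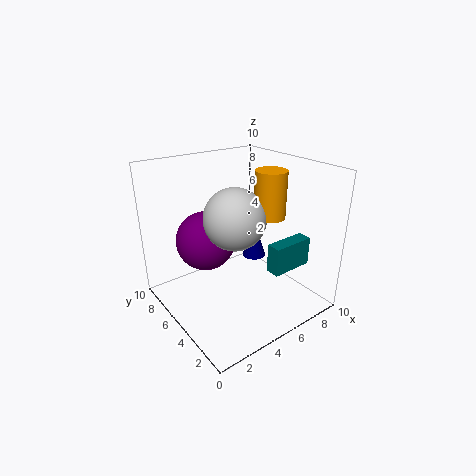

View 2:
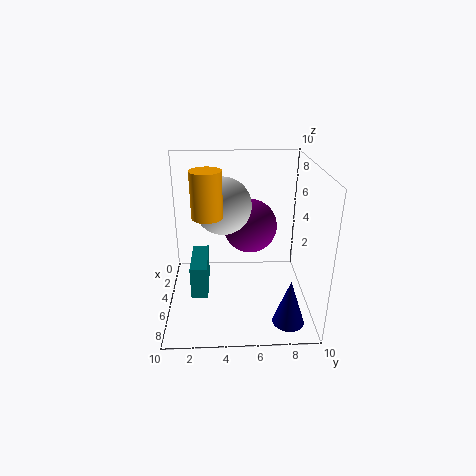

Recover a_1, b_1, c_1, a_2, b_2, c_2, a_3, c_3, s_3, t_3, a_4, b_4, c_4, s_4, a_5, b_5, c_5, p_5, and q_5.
a_1 = 4; b_1 = 4; c_1 = 7; a_2 = 3; b_2 = 6; c_2 = 5; a_3 = 6; c_3 = 7; s_3 = 1; t_3 = 3; a_4 = 9; b_4 = 8; c_4 = 1; s_4 = 1; a_5 = 6; b_5 = 2; c_5 = 3; p_5 = 3; q_5 = 1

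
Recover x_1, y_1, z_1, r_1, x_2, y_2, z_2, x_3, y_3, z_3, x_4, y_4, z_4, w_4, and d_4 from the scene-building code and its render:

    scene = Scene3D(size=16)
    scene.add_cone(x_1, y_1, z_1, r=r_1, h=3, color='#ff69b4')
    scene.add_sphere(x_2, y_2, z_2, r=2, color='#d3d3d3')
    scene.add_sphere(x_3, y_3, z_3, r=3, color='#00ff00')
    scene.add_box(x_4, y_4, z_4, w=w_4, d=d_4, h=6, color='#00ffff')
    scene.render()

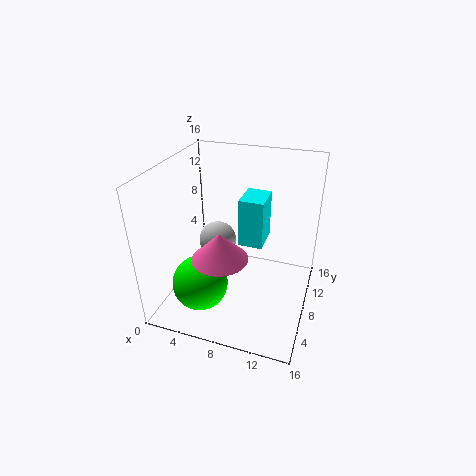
x_1 = 7
y_1 = 5
z_1 = 7
r_1 = 3
x_2 = 6
y_2 = 7
z_2 = 8
x_3 = 5
y_3 = 4
z_3 = 4
x_4 = 7
y_4 = 11
z_4 = 5
w_4 = 3
d_4 = 4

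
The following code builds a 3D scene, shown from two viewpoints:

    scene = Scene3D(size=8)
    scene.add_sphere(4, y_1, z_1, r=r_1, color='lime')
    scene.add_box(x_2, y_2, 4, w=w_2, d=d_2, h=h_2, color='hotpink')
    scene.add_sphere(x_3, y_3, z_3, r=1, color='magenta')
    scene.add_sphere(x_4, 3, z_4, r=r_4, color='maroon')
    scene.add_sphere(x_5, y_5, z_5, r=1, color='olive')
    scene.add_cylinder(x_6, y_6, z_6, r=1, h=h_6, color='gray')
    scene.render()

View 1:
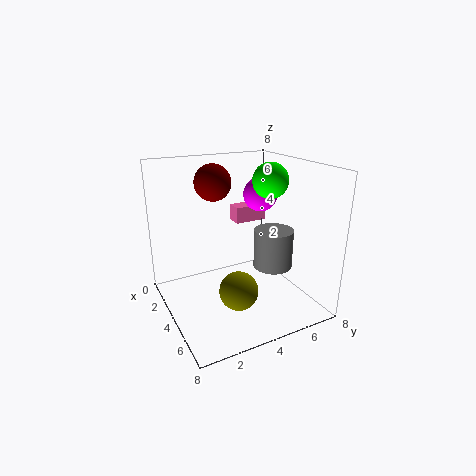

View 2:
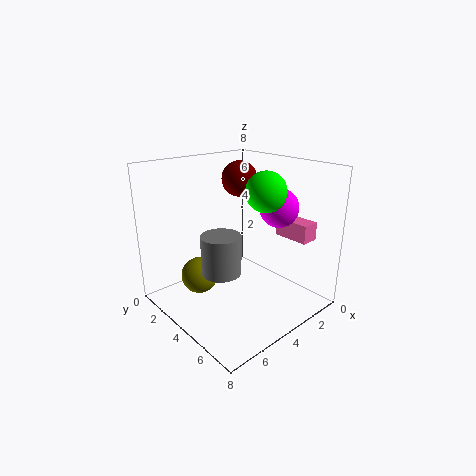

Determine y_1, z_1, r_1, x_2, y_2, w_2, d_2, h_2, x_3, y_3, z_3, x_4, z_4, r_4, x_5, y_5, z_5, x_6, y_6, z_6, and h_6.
y_1 = 6; z_1 = 7; r_1 = 1; x_2 = 1; y_2 = 5; w_2 = 1; d_2 = 2; h_2 = 1; x_3 = 3; y_3 = 6; z_3 = 6; x_4 = 3; z_4 = 7; r_4 = 1; x_5 = 6; y_5 = 3; z_5 = 2; x_6 = 6; y_6 = 5; z_6 = 3; h_6 = 2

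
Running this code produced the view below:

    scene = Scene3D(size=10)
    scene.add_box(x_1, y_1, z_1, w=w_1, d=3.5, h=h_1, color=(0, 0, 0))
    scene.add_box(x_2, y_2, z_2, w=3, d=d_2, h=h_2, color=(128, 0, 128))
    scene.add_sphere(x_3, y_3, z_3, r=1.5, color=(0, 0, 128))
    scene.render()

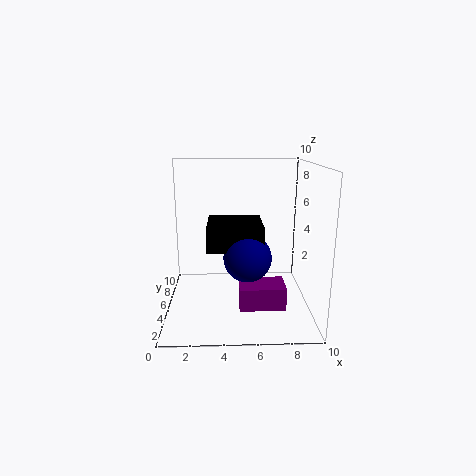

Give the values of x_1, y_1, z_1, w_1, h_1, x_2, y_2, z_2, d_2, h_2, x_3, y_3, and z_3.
x_1 = 3; y_1 = 2; z_1 = 5; w_1 = 3.5; h_1 = 1.5; x_2 = 5; y_2 = 2; z_2 = 1; d_2 = 2; h_2 = 1.5; x_3 = 5.5; y_3 = 2.5; z_3 = 4.5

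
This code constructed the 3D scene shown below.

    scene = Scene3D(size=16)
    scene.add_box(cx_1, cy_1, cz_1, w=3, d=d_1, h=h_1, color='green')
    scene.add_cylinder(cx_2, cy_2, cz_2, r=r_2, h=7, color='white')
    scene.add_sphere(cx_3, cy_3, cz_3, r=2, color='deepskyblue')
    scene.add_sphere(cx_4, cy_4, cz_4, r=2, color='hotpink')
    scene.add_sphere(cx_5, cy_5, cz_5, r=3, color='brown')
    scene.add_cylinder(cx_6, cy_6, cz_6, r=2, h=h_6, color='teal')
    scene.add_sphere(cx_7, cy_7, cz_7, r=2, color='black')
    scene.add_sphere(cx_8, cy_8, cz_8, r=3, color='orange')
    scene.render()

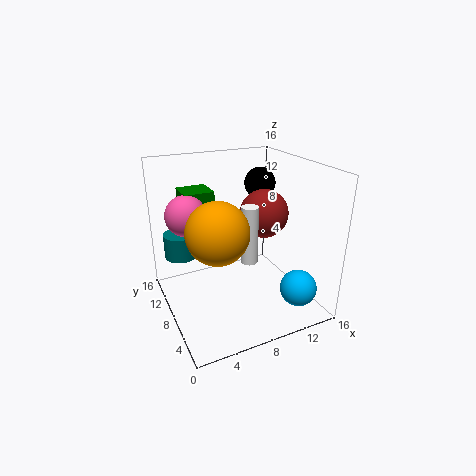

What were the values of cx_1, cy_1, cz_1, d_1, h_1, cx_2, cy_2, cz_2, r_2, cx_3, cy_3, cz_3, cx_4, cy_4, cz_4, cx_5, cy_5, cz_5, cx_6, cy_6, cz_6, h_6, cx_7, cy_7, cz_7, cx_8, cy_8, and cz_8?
cx_1 = 2, cy_1 = 7, cz_1 = 12, d_1 = 3, h_1 = 2, cx_2 = 10, cy_2 = 9, cz_2 = 4, r_2 = 1, cx_3 = 13, cy_3 = 3, cz_3 = 3, cx_4 = 2, cy_4 = 7, cz_4 = 12, cx_5 = 13, cy_5 = 11, cz_5 = 9, cx_6 = 3, cy_6 = 14, cz_6 = 4, h_6 = 3, cx_7 = 14, cy_7 = 14, cz_7 = 12, cx_8 = 4, cy_8 = 4, cz_8 = 11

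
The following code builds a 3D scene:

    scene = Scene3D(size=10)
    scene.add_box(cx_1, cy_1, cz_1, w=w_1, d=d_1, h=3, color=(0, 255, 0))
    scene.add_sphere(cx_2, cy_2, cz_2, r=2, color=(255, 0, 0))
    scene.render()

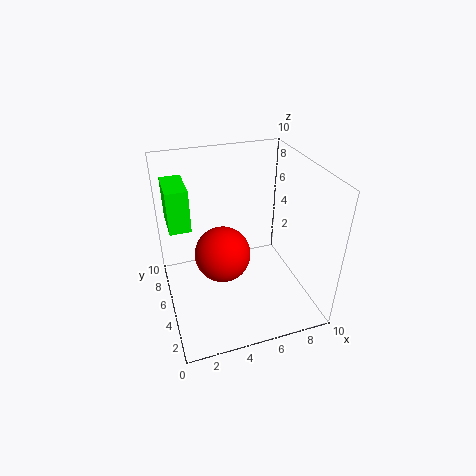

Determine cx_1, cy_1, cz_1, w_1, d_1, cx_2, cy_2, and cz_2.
cx_1 = 0.5; cy_1 = 6; cz_1 = 5.5; w_1 = 1.5; d_1 = 3; cx_2 = 4; cy_2 = 5.5; cz_2 = 3.5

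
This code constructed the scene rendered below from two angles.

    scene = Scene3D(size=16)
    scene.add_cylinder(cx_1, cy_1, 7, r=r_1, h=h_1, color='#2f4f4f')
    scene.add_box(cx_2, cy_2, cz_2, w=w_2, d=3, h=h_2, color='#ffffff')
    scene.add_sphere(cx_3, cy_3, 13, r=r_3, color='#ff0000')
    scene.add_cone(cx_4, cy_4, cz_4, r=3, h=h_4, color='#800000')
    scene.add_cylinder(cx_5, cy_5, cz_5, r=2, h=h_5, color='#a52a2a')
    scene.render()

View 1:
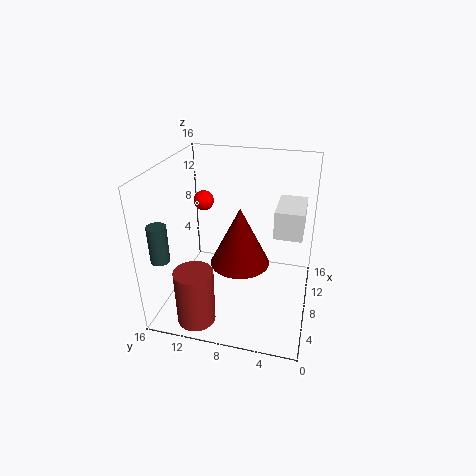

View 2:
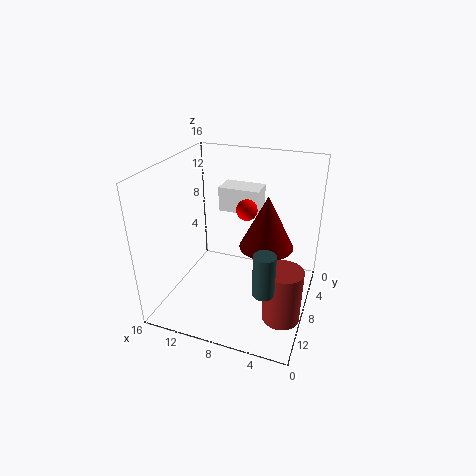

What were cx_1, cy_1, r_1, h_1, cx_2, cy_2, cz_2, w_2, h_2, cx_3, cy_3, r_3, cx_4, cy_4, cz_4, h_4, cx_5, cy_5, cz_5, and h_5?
cx_1 = 3; cy_1 = 15; r_1 = 1; h_1 = 4; cx_2 = 7; cy_2 = 1; cz_2 = 9; w_2 = 5; h_2 = 3; cx_3 = 6; cy_3 = 11; r_3 = 1; cx_4 = 5; cy_4 = 7; cz_4 = 7; h_4 = 6; cx_5 = 2; cy_5 = 11; cz_5 = 1; h_5 = 6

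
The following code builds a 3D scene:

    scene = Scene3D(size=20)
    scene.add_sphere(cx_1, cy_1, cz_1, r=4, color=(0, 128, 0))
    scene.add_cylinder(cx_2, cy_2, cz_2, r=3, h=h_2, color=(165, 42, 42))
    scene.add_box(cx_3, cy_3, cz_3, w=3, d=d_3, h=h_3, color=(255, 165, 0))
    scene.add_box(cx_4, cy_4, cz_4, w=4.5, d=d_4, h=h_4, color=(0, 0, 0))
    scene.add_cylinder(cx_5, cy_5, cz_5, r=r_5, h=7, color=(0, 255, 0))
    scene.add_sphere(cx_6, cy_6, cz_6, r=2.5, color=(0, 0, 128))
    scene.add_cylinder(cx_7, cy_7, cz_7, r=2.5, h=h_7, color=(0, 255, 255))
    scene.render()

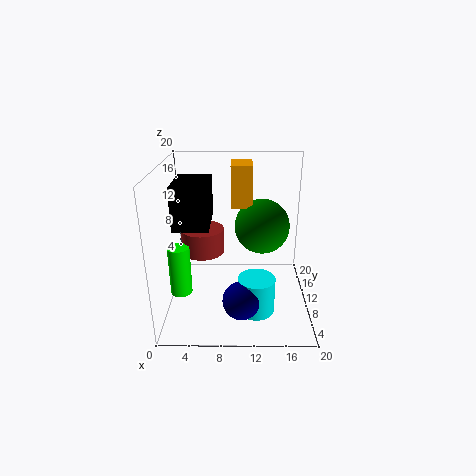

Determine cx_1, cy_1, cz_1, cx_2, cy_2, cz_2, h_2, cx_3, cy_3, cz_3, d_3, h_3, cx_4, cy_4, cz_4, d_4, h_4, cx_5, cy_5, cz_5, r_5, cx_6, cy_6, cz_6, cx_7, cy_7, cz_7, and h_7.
cx_1 = 13.5
cy_1 = 13
cz_1 = 10.5
cx_2 = 5
cy_2 = 11
cz_2 = 7.5
h_2 = 3.5
cx_3 = 9
cy_3 = 12
cz_3 = 13.5
d_3 = 4.5
h_3 = 6
cx_4 = 2
cy_4 = 5
cz_4 = 13
d_4 = 7
h_4 = 5.5
cx_5 = 2
cy_5 = 8
cz_5 = 2.5
r_5 = 1.5
cx_6 = 10.5
cy_6 = 4.5
cz_6 = 3.5
cx_7 = 12.5
cy_7 = 6
cz_7 = 1
h_7 = 5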